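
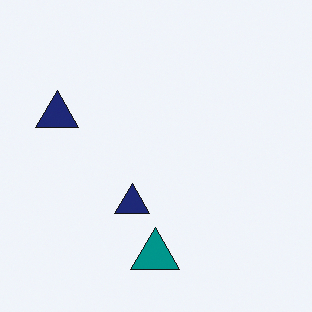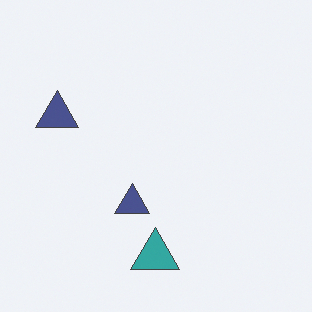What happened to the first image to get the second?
The second image is the first given slightly reduced contrast.

Tones are pushed toward mid-grey across the whole image — a global contrast change.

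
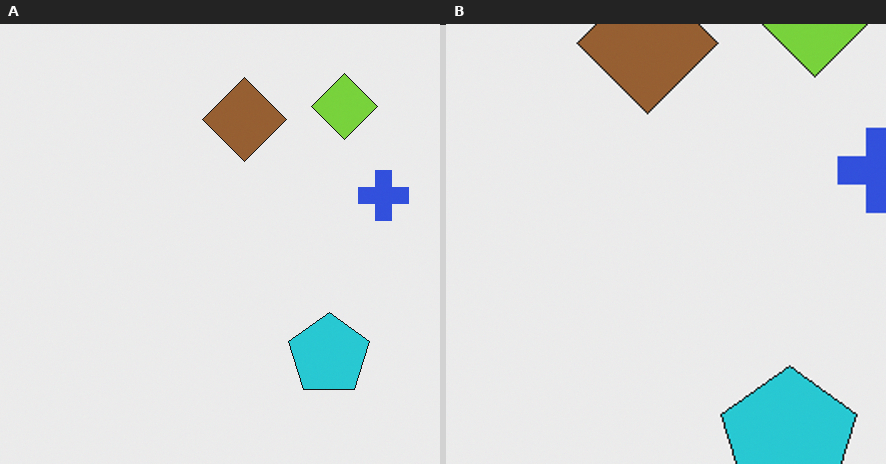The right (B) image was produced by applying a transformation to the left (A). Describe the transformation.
The image was cropped to a noticeably smaller region and rescaled.

The visible shapes are larger and the field of view is narrower; shapes near the original edges may be partly or wholly outside the frame — a crop-and-rescale.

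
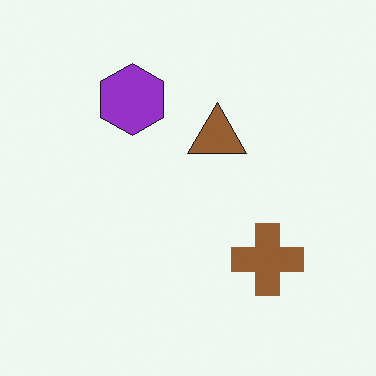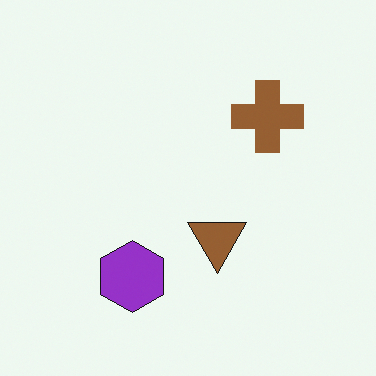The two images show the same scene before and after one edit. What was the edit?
The image was flipped vertically (top ↔ bottom).

The purple hexagon is in the top of the first image and the bottom of the second — shapes on opposite sides of the horizontal midline have swapped in a mirror flip.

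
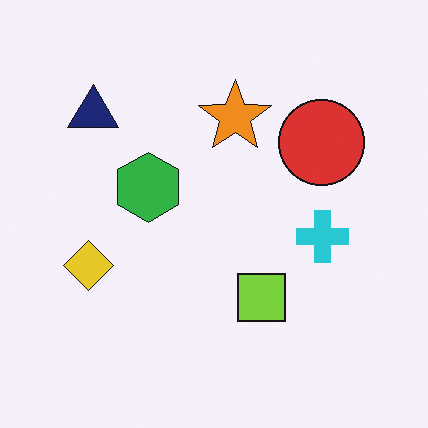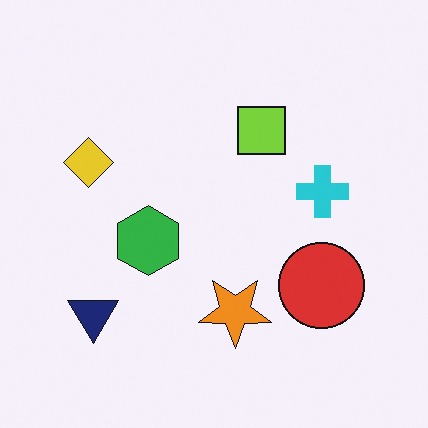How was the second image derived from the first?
The transformation is: flipped vertically (top ↔ bottom).

The navy triangle is in the top-left of the first image and the bottom-left of the second — shapes on opposite sides of the horizontal midline have swapped in a mirror flip.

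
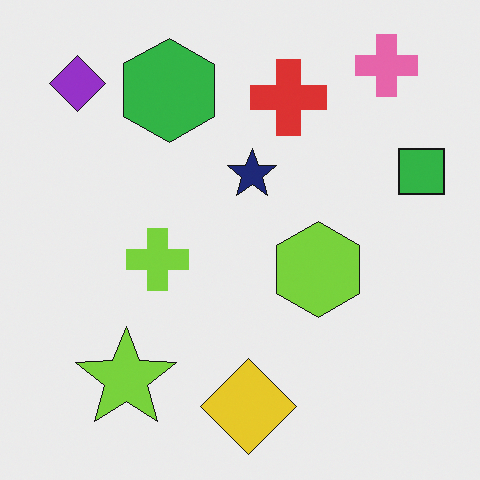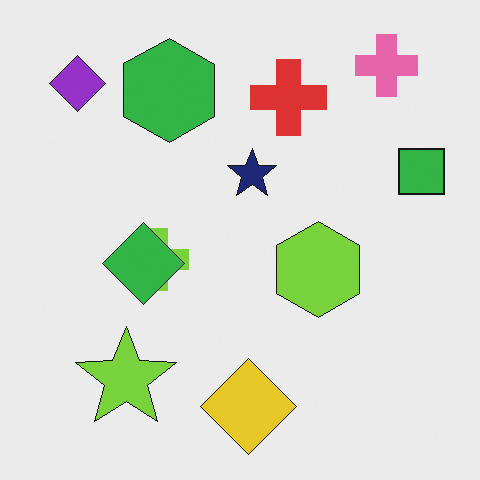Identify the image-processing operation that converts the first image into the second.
Overlaid with an additional green diamond.

A green diamond appears in the second image that is absent from the first.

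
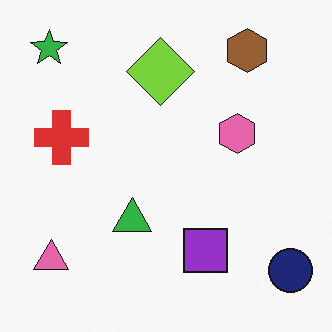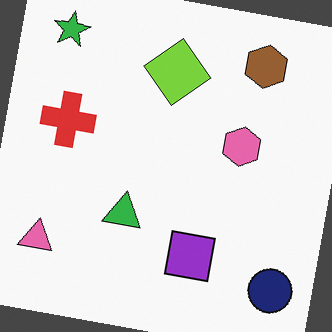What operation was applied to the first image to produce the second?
This is the original image rotated clockwise by a slight angle.

Every shape is tilted by the same angle and the image corners show triangular fill wedges — a whole-image rotation by a non-right angle.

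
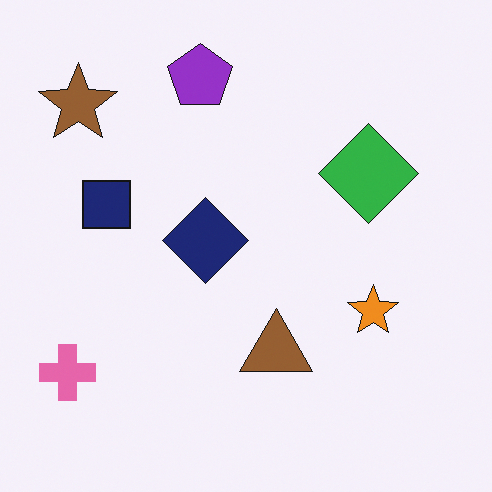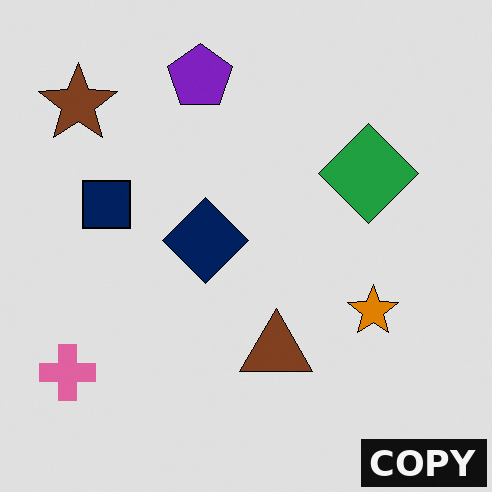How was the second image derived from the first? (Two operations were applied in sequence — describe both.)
The transformation is: moderately posterized, then watermarked with the text "COPY" in the lower-right corner.

Each flat color has snapped to a coarser quantized level — most visibly, the near-white background has dropped to a flat grey. A dark label reading "COPY" appears in the lower-right corner.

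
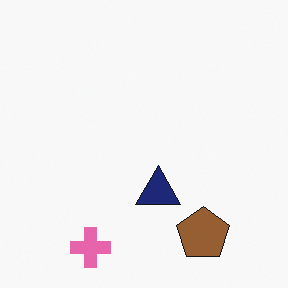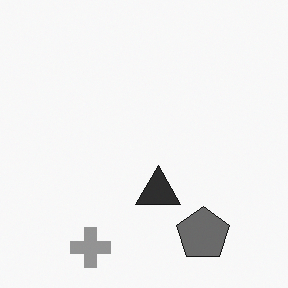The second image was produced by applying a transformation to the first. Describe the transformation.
The second image is the first converted to grayscale.

All color is removed — every shape is now a shade of grey.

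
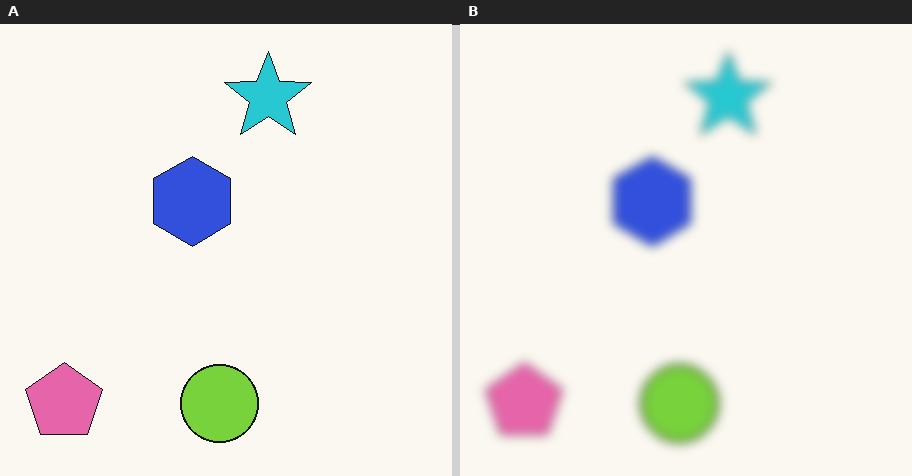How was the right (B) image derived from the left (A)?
The right (B) image is the left (A) strongly gaussian-blurred.

Shape edges and outlines are uniformly softened across the whole image.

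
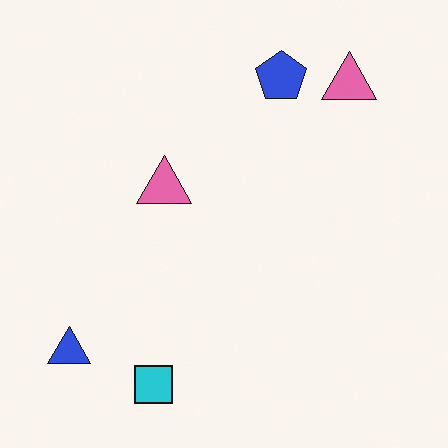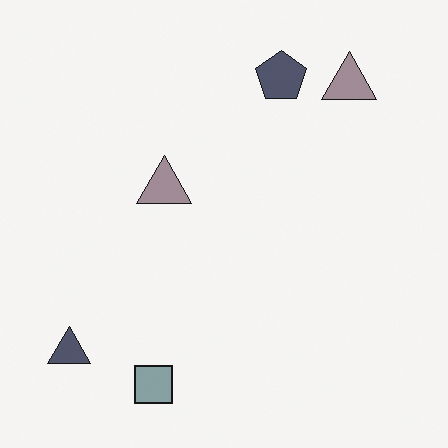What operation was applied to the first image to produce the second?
The second image is the first made much more muted (saturation change).

All colors are more muted and greyish — a global saturation change.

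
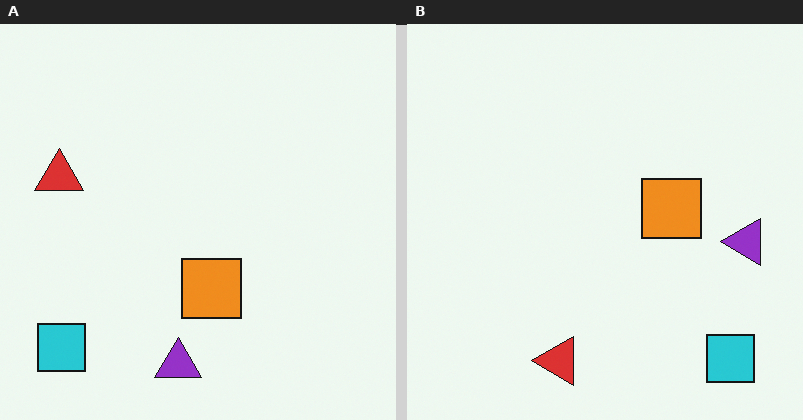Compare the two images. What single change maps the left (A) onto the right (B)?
Rotated 90° counter-clockwise.

The cyan square sits in the bottom-left of the left (A) image and the bottom-right of the right (B) — consistent with a whole-image 90° counter-clockwise rotation.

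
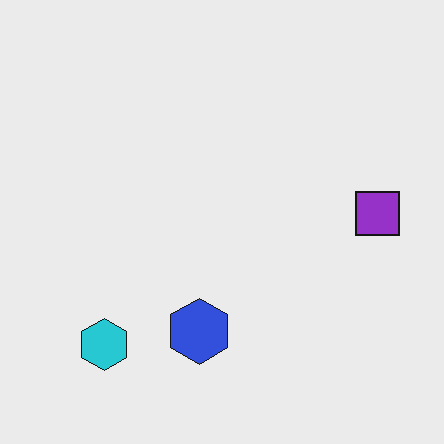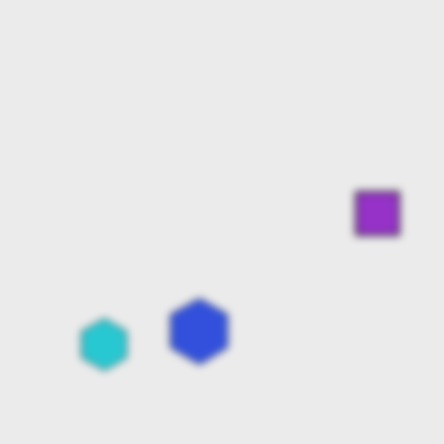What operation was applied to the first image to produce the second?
The image was moderately blurred.

Shape edges and outlines are uniformly softened across the whole image.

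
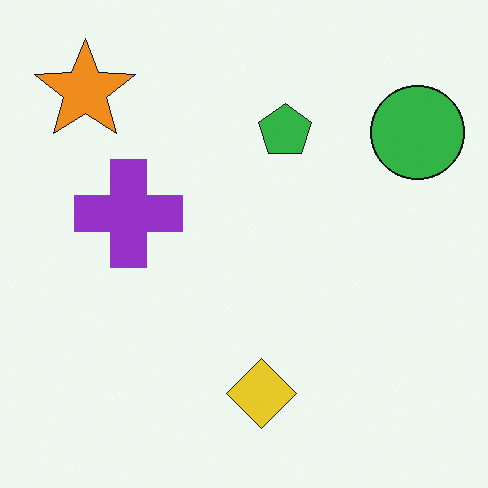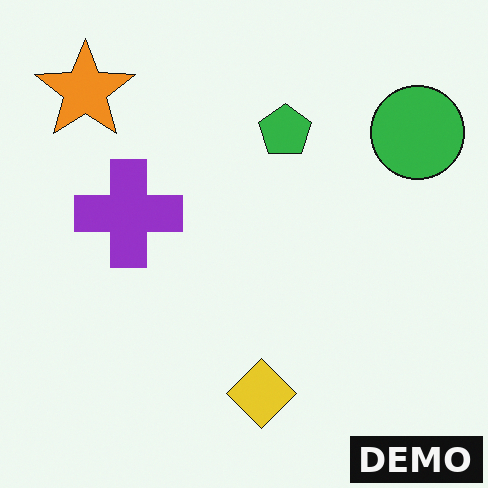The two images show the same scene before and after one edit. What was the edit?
Watermarked with the text "DEMO" in the lower-right corner.

A dark label reading "DEMO" appears in the lower-right corner.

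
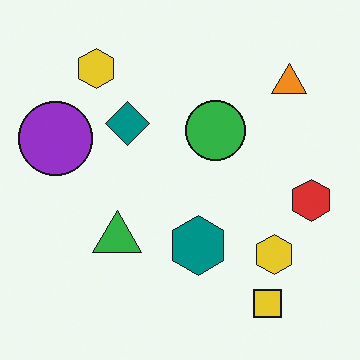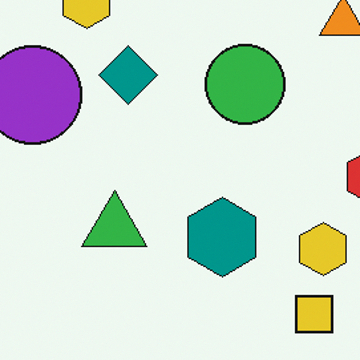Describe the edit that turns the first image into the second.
Cropped to a modestly smaller region and rescaled.

The visible shapes are larger and the field of view is narrower; shapes near the original edges may be partly or wholly outside the frame — a crop-and-rescale.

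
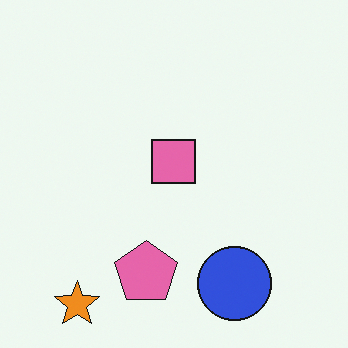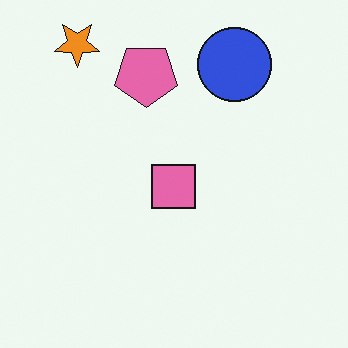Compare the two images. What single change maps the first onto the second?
This is the original image flipped vertically (top ↔ bottom).

The orange star is in the bottom-left of the first image and the top-left of the second — shapes on opposite sides of the horizontal midline have swapped in a mirror flip.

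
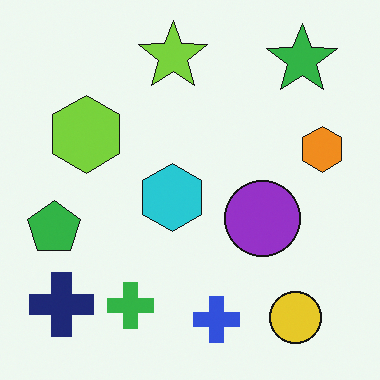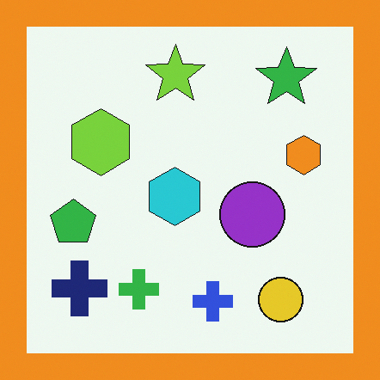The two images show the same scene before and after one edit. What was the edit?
The transformation is: framed with a orange border.

A solid orange frame runs around the edge of the second image, with the content slightly shrunk inside it.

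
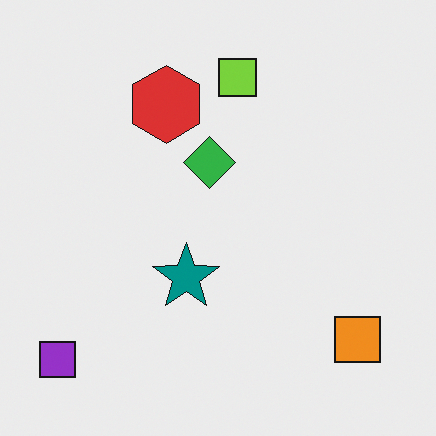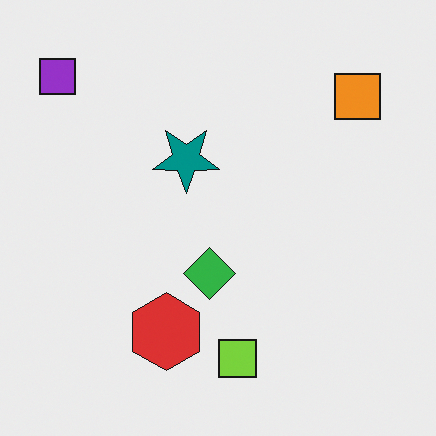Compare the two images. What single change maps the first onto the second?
Flipped vertically (top ↔ bottom).

The lime square is in the top of the first image and the bottom of the second — shapes on opposite sides of the horizontal midline have swapped in a mirror flip.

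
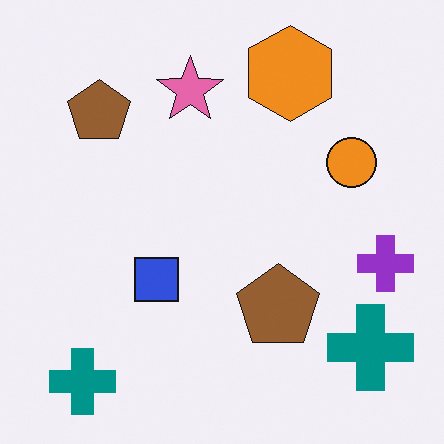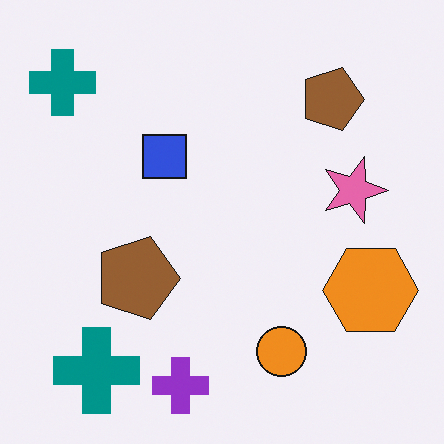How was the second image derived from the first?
This is the original image rotated 90° clockwise.

The purple cross sits in the right of the first image and the bottom of the second — consistent with a whole-image 90° clockwise rotation.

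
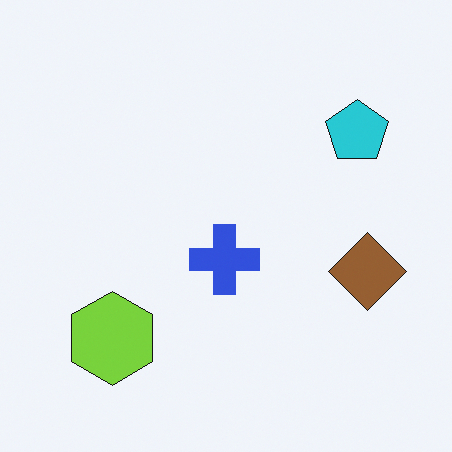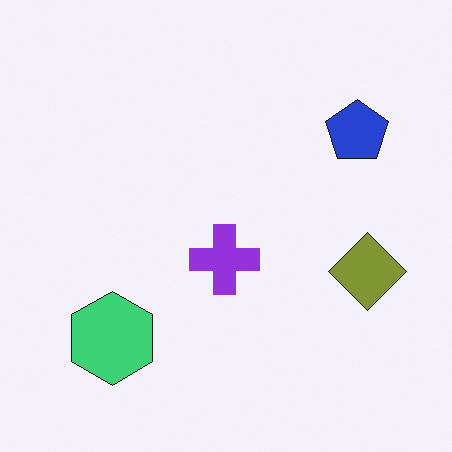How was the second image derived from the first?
The image was hue-shifted slightly.

Every shape's color has rotated by the same amount around the hue wheel — a uniform hue shift.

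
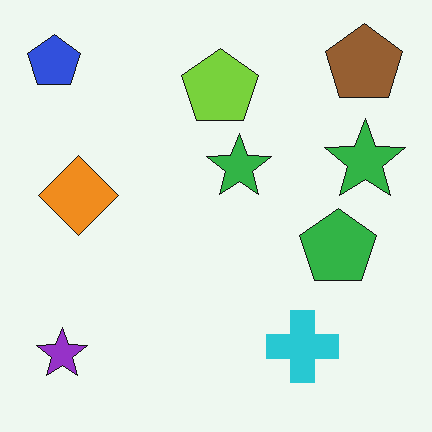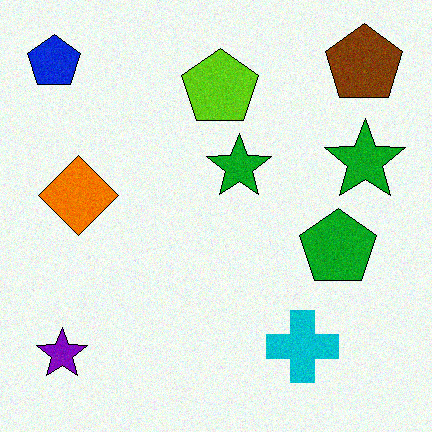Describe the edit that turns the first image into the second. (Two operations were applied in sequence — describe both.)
The second image is the first degraded with subtle gaussian noise, then given slightly increased contrast.

Random speckle covers the whole image, including the flat background. Tones are pushed away from mid-grey across the whole image — a global contrast change.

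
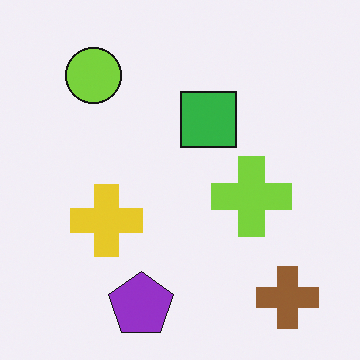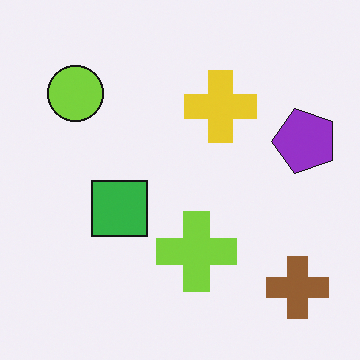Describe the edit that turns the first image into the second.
Transposed (reflected across the top-left ↔ bottom-right diagonal).

Shapes have swapped their row and column positions — what was in the top-right is now in the bottom-left — a diagonal reflection.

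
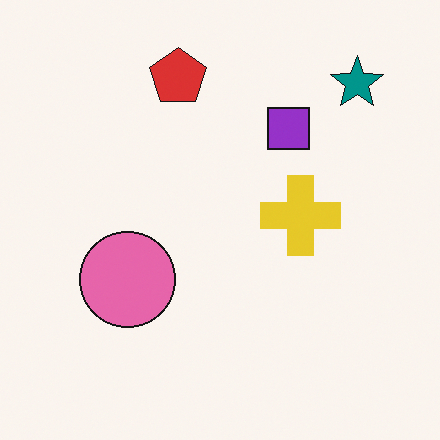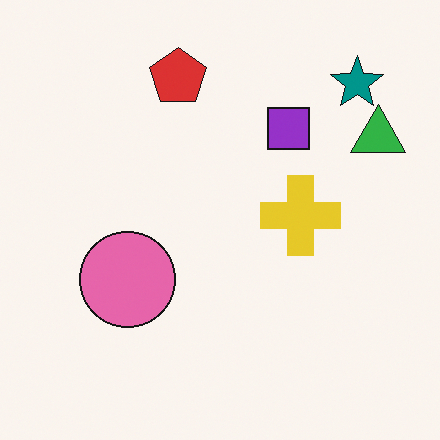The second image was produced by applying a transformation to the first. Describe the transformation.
The image was overlaid with an additional green triangle.

A green triangle appears in the second image that is absent from the first.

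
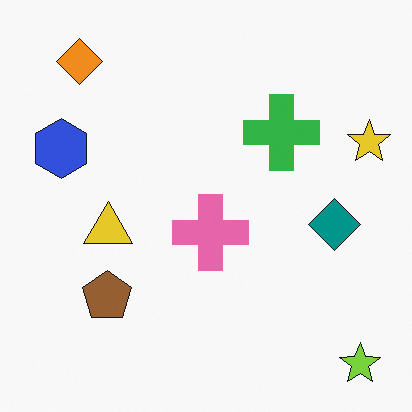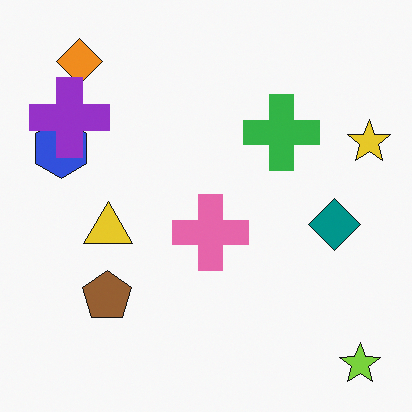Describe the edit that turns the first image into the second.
The transformation is: overlaid with an additional purple cross.

A purple cross appears in the second image that is absent from the first.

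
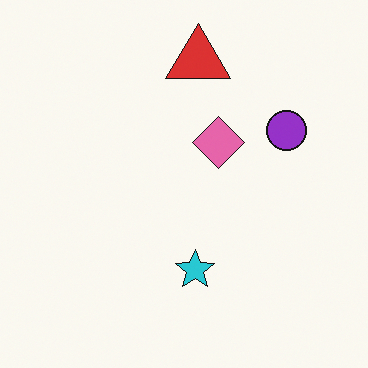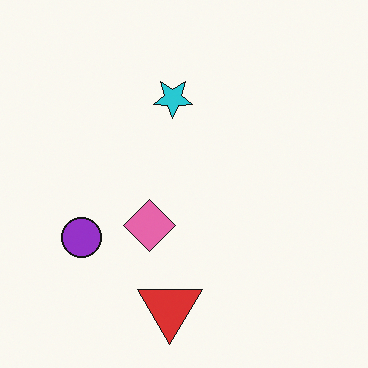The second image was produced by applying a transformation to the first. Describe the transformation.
The second image is the first rotated 180°.

The red triangle sits in the top of the first image and the bottom of the second — consistent with a whole-image 180° rotation.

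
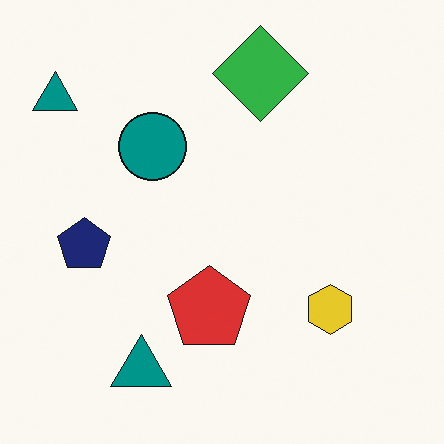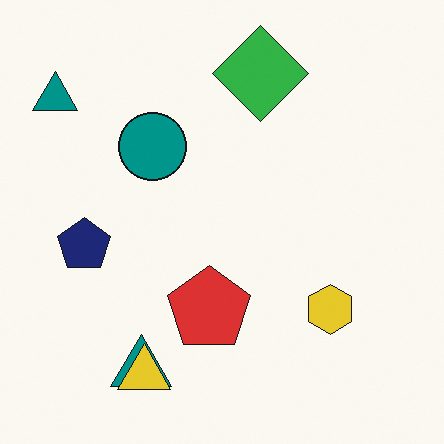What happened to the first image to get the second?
The image was overlaid with an additional yellow triangle.

A yellow triangle appears in the second image that is absent from the first.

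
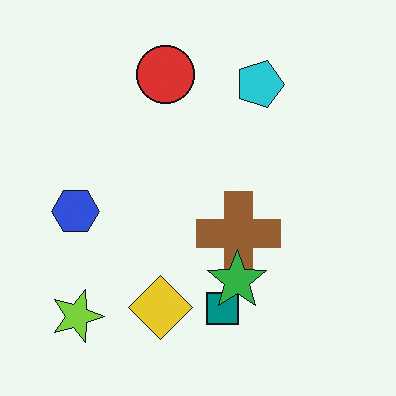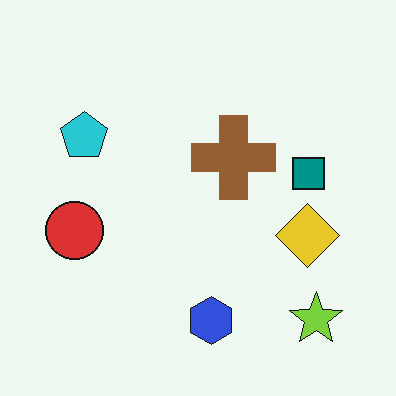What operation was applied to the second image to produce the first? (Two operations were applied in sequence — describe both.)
The transformation is: rotated 90° clockwise, then overlaid with an additional green star.

The lime star sits in the bottom-right of the second image and the bottom-left of the first — consistent with a whole-image 90° clockwise rotation. A green star appears in the first image that is absent from the second.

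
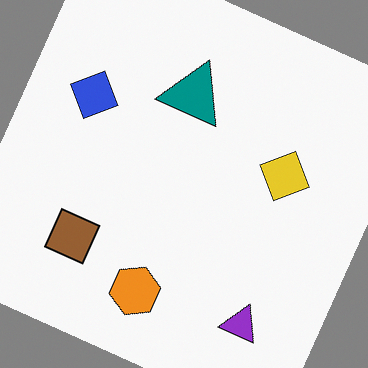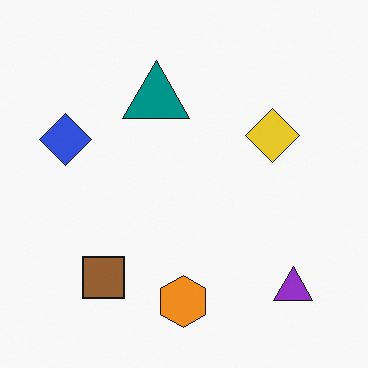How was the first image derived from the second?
This is the original image rotated clockwise by a moderate amount.

Every shape is tilted by the same angle and the image corners show triangular fill wedges — a whole-image rotation by a non-right angle.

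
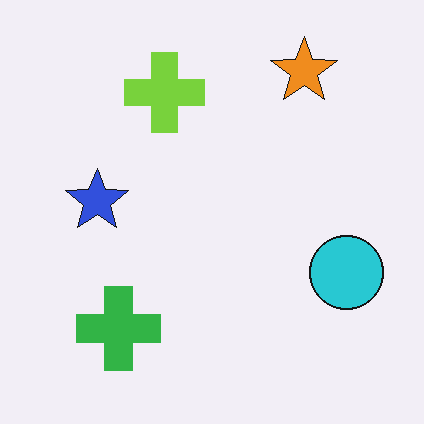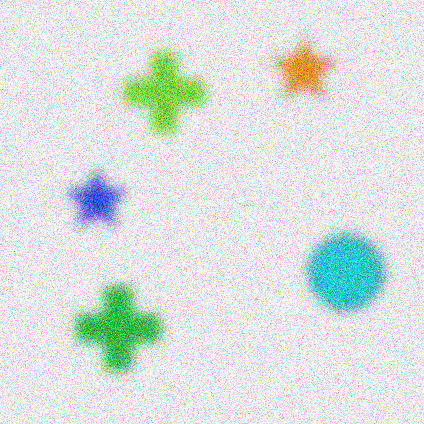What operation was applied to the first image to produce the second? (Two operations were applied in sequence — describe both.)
The image was strongly gaussian-blurred, then degraded with a thick layer of grain.

Shape edges and outlines are uniformly softened across the whole image. Random speckle covers the whole image, including the flat background.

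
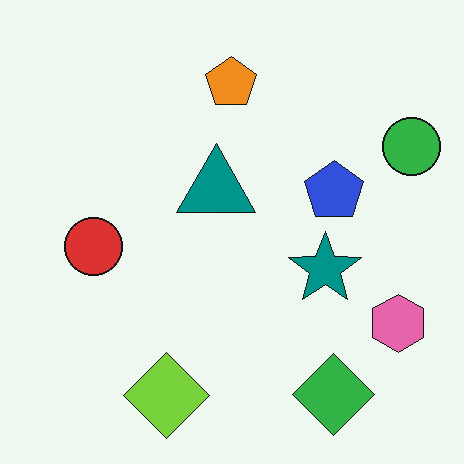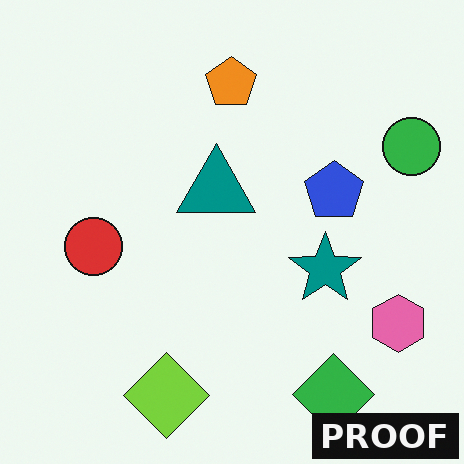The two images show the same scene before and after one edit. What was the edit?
The second image is the first watermarked with the text "PROOF" in the lower-right corner.

A dark label reading "PROOF" appears in the lower-right corner.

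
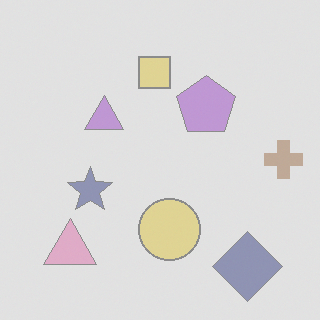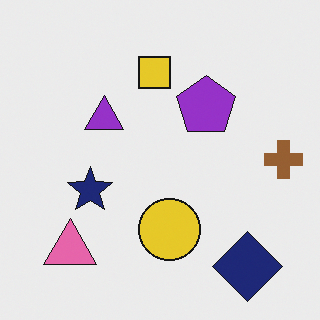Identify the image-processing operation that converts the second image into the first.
The image was given much lower contrast.

Tones are pushed toward mid-grey across the whole image — a global contrast change.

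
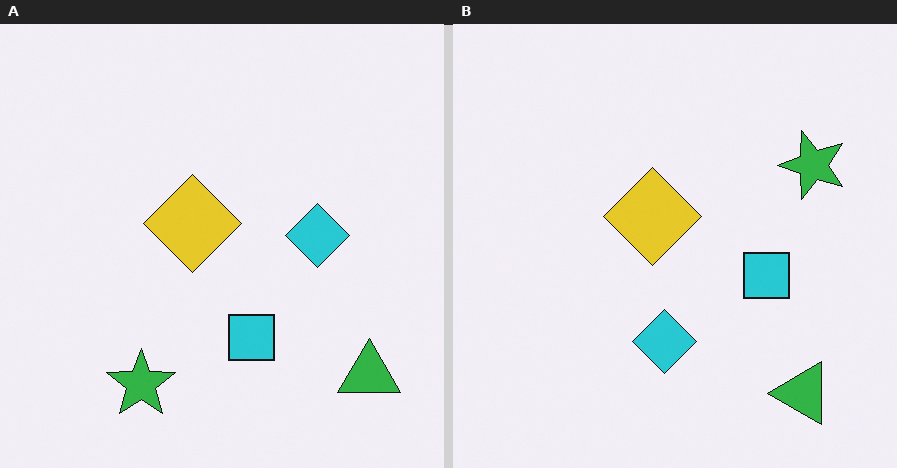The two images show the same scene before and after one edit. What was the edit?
This is the original image transposed (reflected across the top-left ↔ bottom-right diagonal).

Shapes have swapped their row and column positions — what was in the top-right is now in the bottom-left — a diagonal reflection.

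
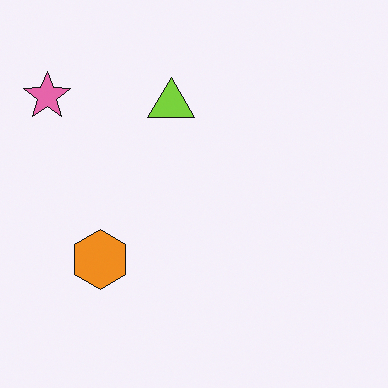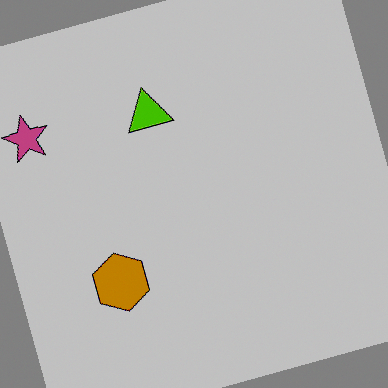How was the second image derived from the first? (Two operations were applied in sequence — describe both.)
The second image is the first rotated counter-clockwise by a moderate amount, then heavily posterized to just a handful of flat colors.

Every shape is tilted by the same angle and the image corners show triangular fill wedges — a whole-image rotation by a non-right angle. Each flat color has snapped to a coarser quantized level — most visibly, the near-white background has dropped to a flat grey.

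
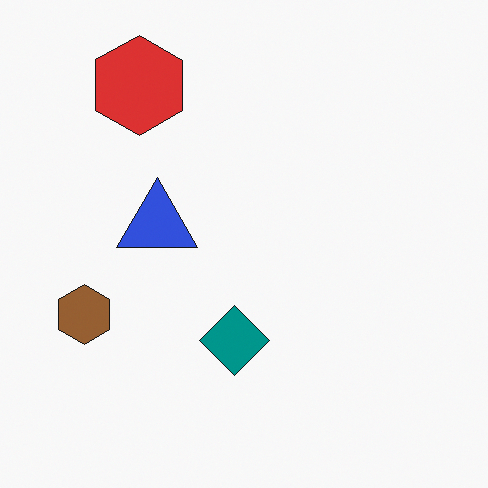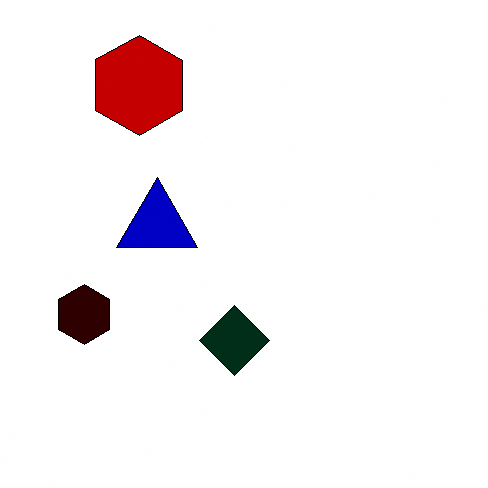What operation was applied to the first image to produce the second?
This is the original image given much higher contrast.

Tones are pushed away from mid-grey across the whole image — a global contrast change.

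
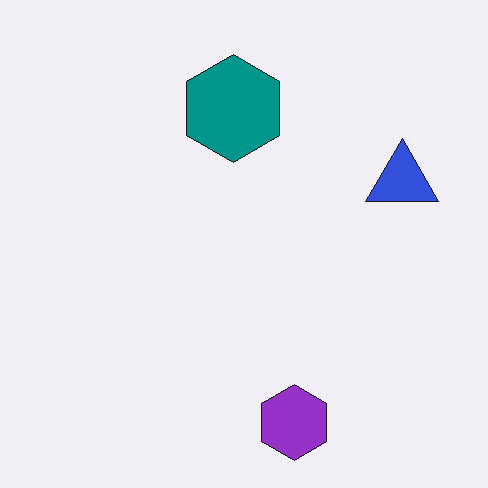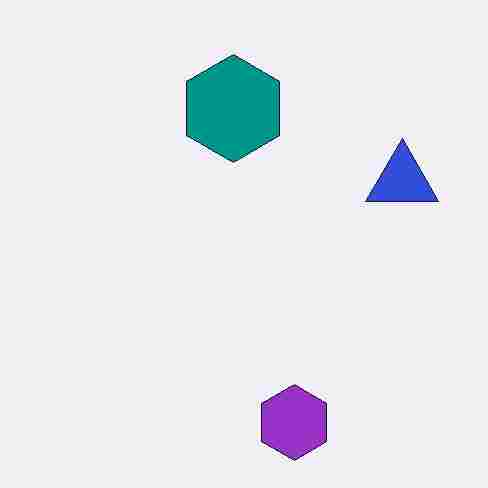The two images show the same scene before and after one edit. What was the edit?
This is the original image heavily JPEG-compressed with obvious blocking artifacts.

Blocky 8×8 compression artifacts appear around shape edges and the flat background shows ringing — characteristic JPEG degradation.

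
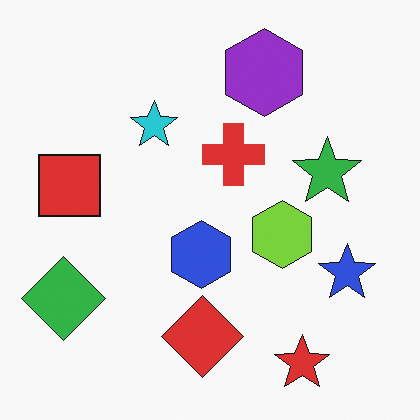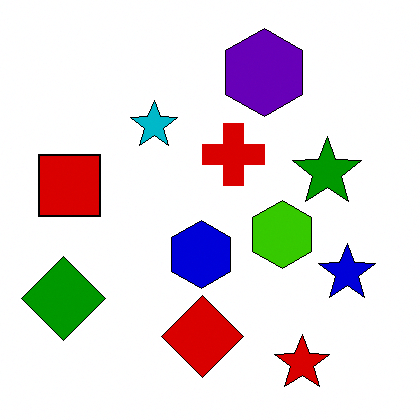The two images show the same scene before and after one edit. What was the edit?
The image was given much higher contrast.

Tones are pushed away from mid-grey across the whole image — a global contrast change.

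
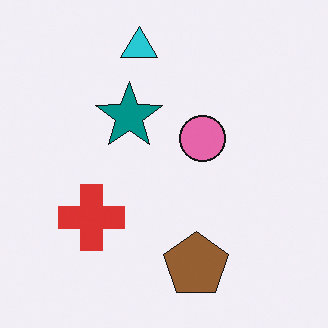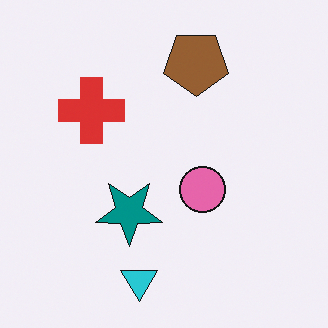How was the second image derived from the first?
This is the original image flipped vertically (top ↔ bottom).

The cyan triangle is in the top of the first image and the bottom of the second — shapes on opposite sides of the horizontal midline have swapped in a mirror flip.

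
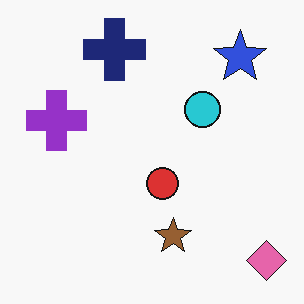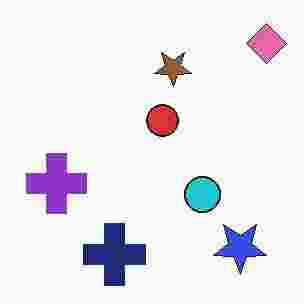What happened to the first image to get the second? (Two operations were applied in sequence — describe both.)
Flipped vertically (top ↔ bottom), then degraded with heavy JPEG compression.

The pink diamond is in the bottom-right of the first image and the top-right of the second — shapes on opposite sides of the horizontal midline have swapped in a mirror flip. Blocky 8×8 compression artifacts appear around shape edges and the flat background shows ringing — characteristic JPEG degradation.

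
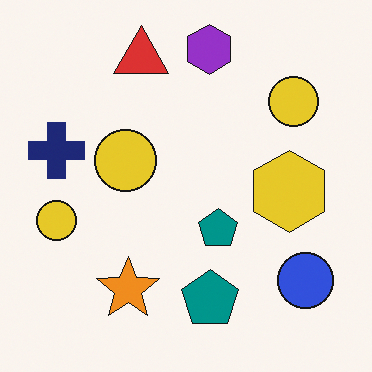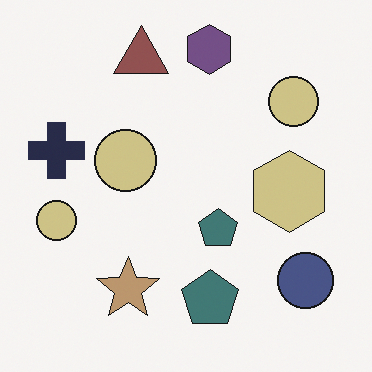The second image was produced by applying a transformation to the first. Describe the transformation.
It was heavily desaturated.

All colors are more muted and greyish — a global saturation change.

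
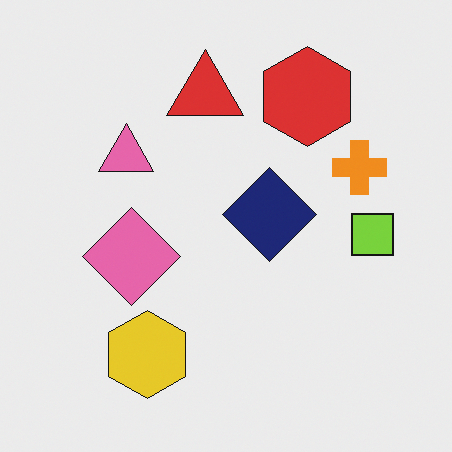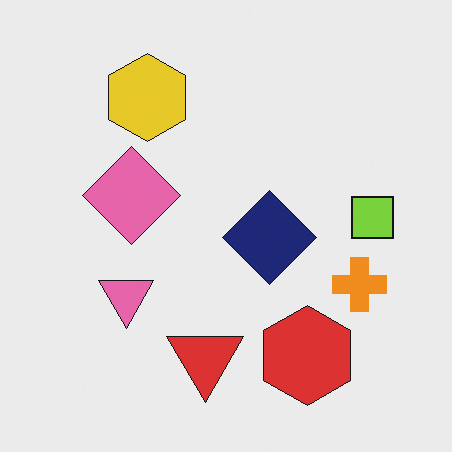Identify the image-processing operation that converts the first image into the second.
The second image is the first flipped vertically (top ↔ bottom).

The red triangle is in the top of the first image and the bottom of the second — shapes on opposite sides of the horizontal midline have swapped in a mirror flip.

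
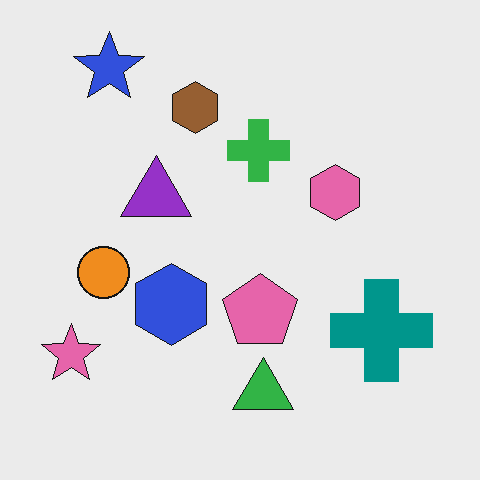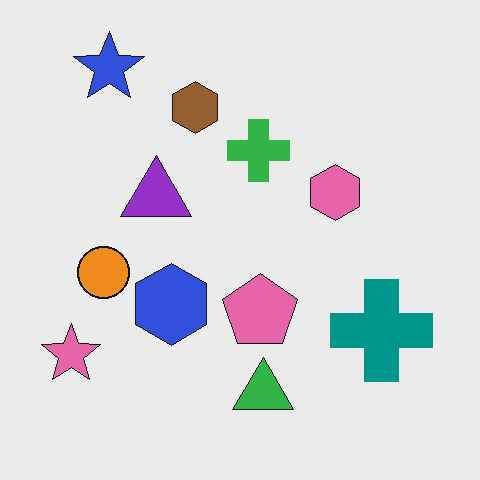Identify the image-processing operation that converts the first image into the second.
The image was given moderate JPEG compression.

Blocky 8×8 compression artifacts appear around shape edges and the flat background shows ringing — characteristic JPEG degradation.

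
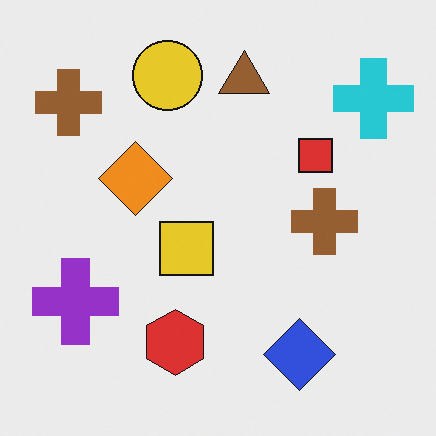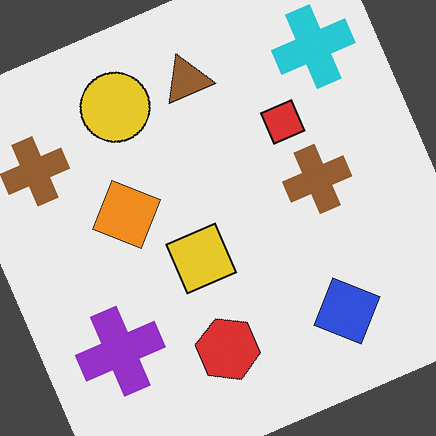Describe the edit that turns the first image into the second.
It was rotated counter-clockwise by a clearly visible amount.

Every shape is tilted by the same angle and the image corners show triangular fill wedges — a whole-image rotation by a non-right angle.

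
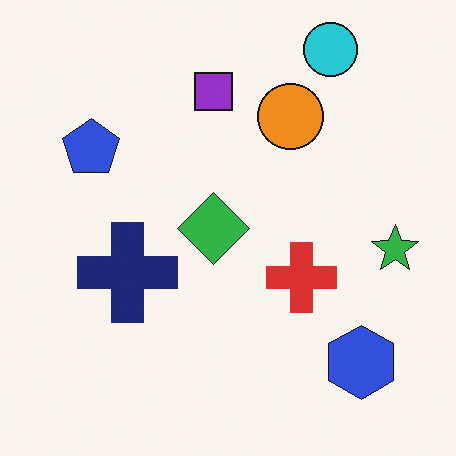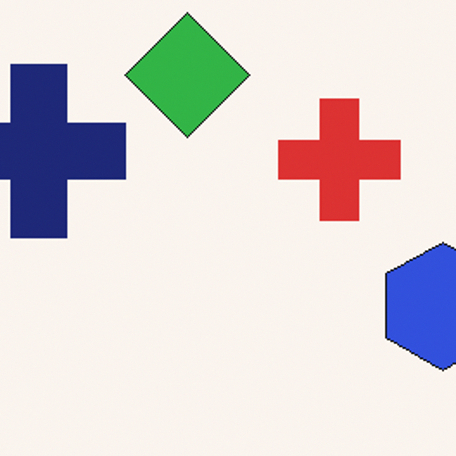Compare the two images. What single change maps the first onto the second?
The second image is the first cropped to a noticeably smaller region and rescaled.

The visible shapes are larger and the field of view is narrower; shapes near the original edges may be partly or wholly outside the frame — a crop-and-rescale.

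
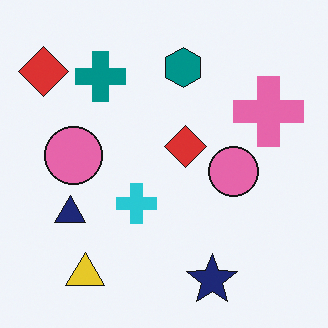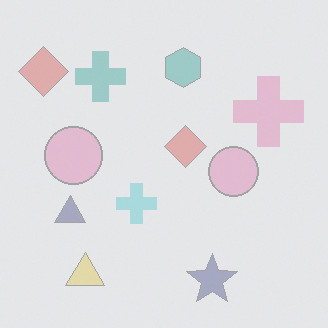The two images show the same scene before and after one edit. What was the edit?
The transformation is: given much lower contrast.

Tones are pushed toward mid-grey across the whole image — a global contrast change.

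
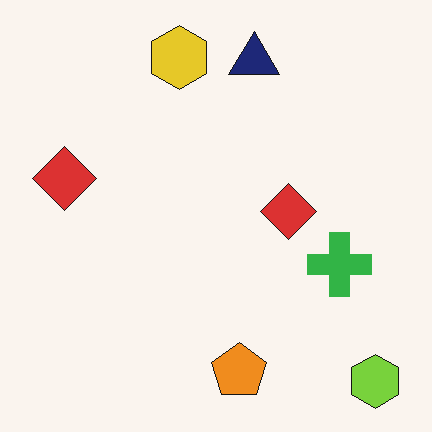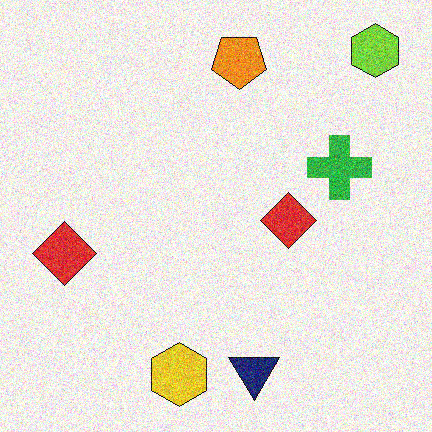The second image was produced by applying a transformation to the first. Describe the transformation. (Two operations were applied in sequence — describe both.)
The second image is the first degraded with a thick layer of grain, then flipped vertically (top ↔ bottom).

Random speckle covers the whole image, including the flat background. The lime hexagon is in the bottom-right of the first image and the top-right of the second — shapes on opposite sides of the horizontal midline have swapped in a mirror flip.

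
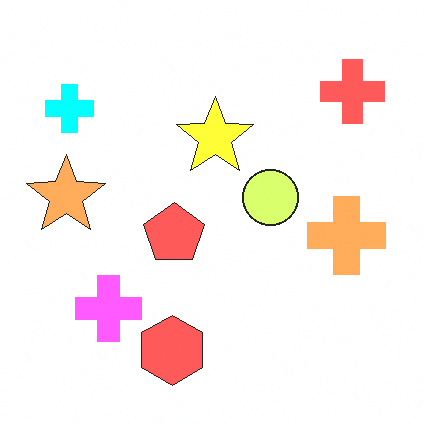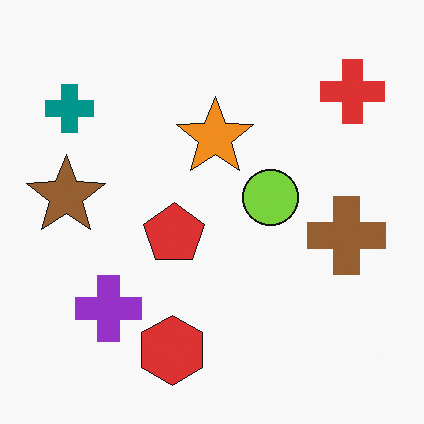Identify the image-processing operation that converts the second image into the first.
The first image is the second substantially brightened.

Every pixel — background and shapes alike — is uniformly brightened.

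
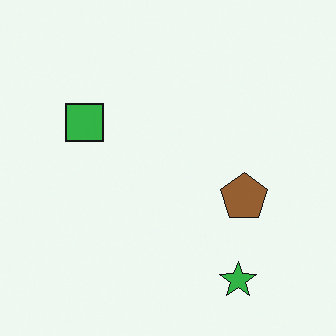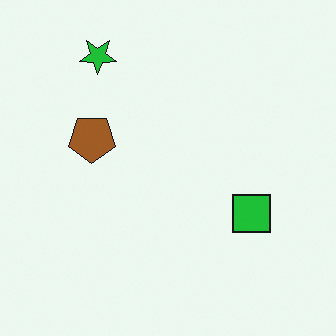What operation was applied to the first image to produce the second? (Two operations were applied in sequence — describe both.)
The transformation is: slightly oversaturated, then rotated 180°.

All colors are more vivid — a global saturation change. The green star sits in the bottom-right of the first image and the top-left of the second — consistent with a whole-image 180° rotation.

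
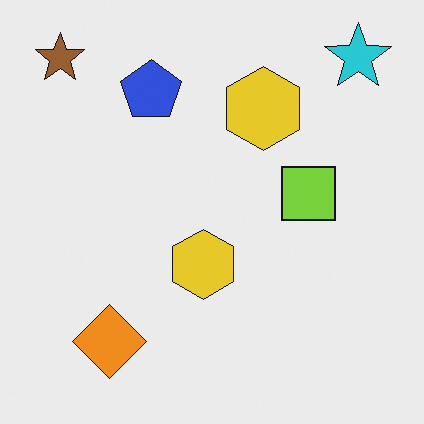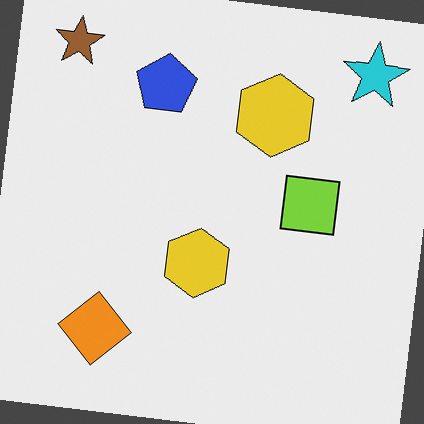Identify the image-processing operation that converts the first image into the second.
This is the original image rotated clockwise by a slight angle.

Every shape is tilted by the same angle and the image corners show triangular fill wedges — a whole-image rotation by a non-right angle.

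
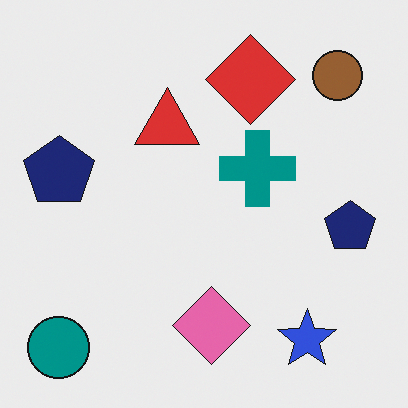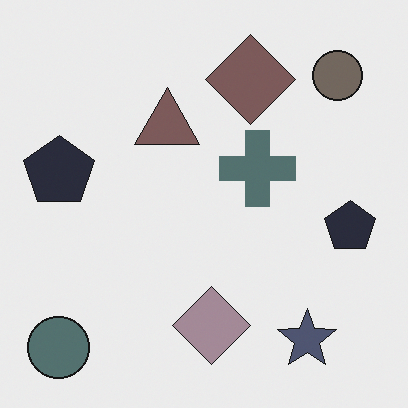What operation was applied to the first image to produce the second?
This is the original image made much more muted (saturation change).

All colors are more muted and greyish — a global saturation change.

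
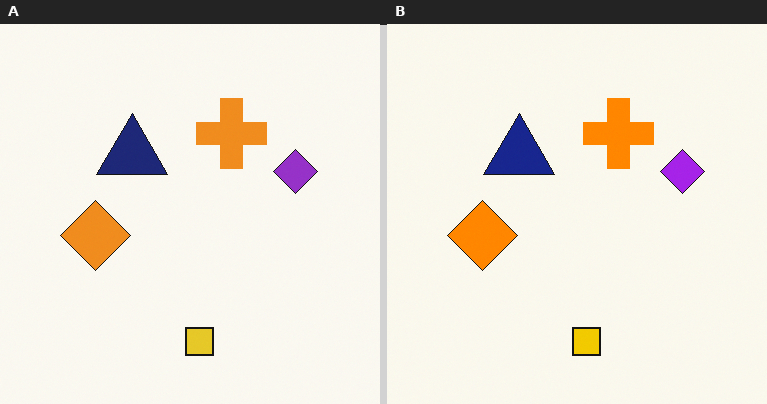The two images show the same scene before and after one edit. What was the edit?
The image was slightly oversaturated.

All colors are more vivid — a global saturation change.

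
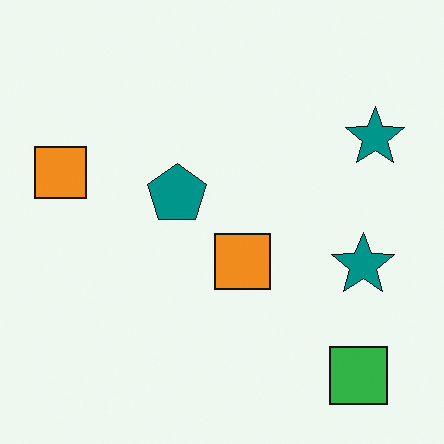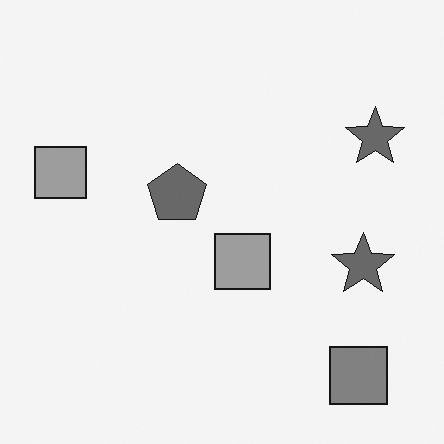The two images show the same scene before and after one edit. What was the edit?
The second image is the first converted to grayscale.

All color is removed — every shape is now a shade of grey.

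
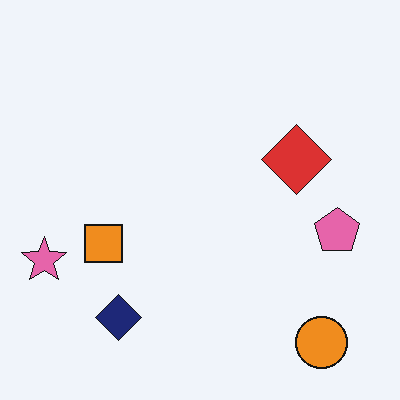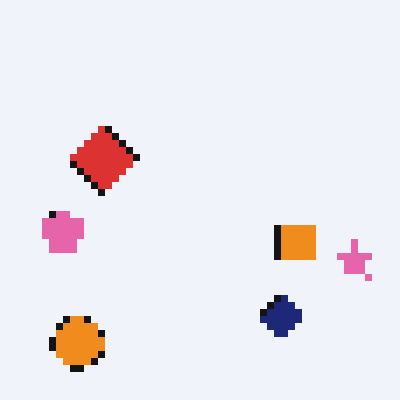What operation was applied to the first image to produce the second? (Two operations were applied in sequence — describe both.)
The second image is the first flipped horizontally (left ↔ right), then pixelated into visible square blocks.

The pink star is in the left of the first image and the right of the second — shapes on opposite sides of the vertical midline have swapped in a mirror flip. Shapes are reduced to large square blocks; fine edges and outlines are lost — a downscale-then-upscale (mosaic) effect.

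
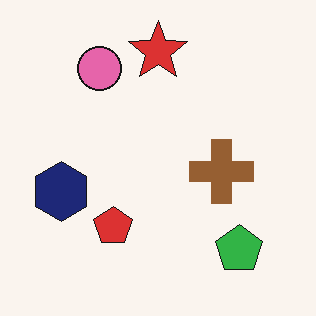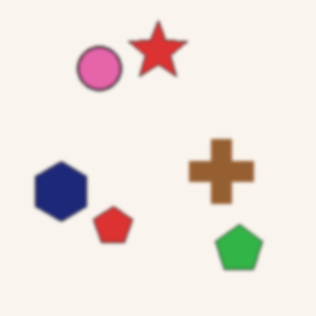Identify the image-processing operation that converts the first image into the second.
The transformation is: lightly blurred.

Shape edges and outlines are uniformly softened across the whole image.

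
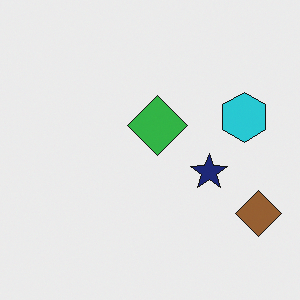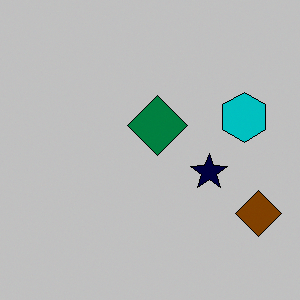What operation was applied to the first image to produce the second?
This is the original image aggressively posterized.

Each flat color has snapped to a coarser quantized level — most visibly, the near-white background has dropped to a flat grey.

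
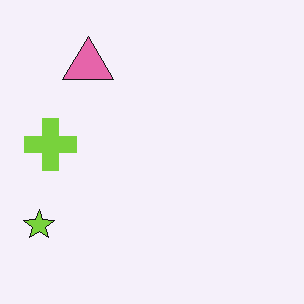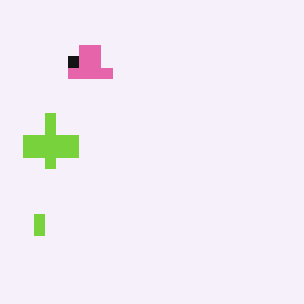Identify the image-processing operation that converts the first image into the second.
The second image is the first heavily pixelated into large blocks.

Shapes are reduced to large square blocks; fine edges and outlines are lost — a downscale-then-upscale (mosaic) effect.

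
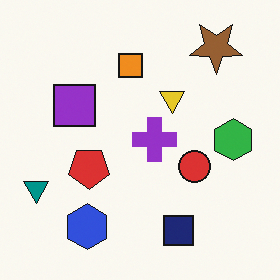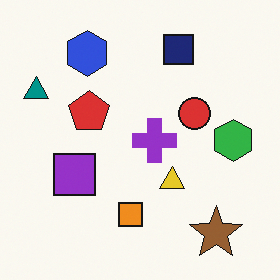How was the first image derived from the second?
The transformation is: flipped vertically (top ↔ bottom).

The brown star is in the bottom-right of the second image and the top-right of the first — shapes on opposite sides of the horizontal midline have swapped in a mirror flip.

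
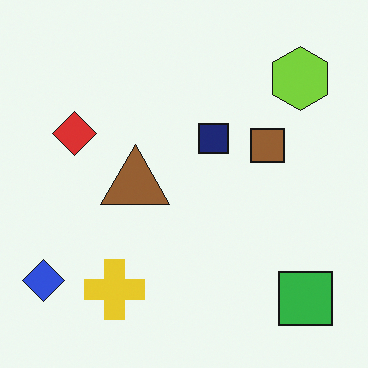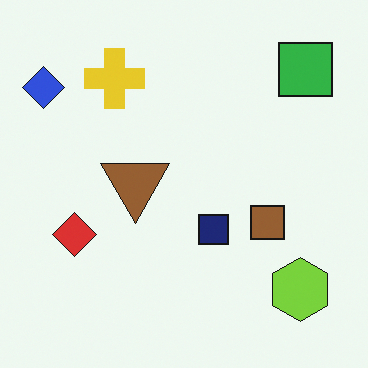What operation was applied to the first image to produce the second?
The second image is the first flipped vertically (top ↔ bottom).

The green square is in the bottom-right of the first image and the top-right of the second — shapes on opposite sides of the horizontal midline have swapped in a mirror flip.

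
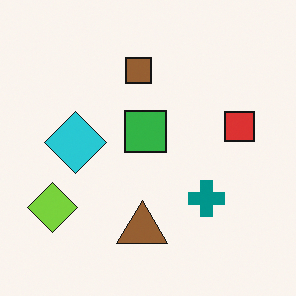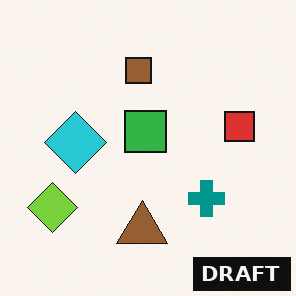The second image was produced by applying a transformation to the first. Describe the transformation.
It was watermarked with the text "DRAFT" in the lower-right corner.

A dark label reading "DRAFT" appears in the lower-right corner.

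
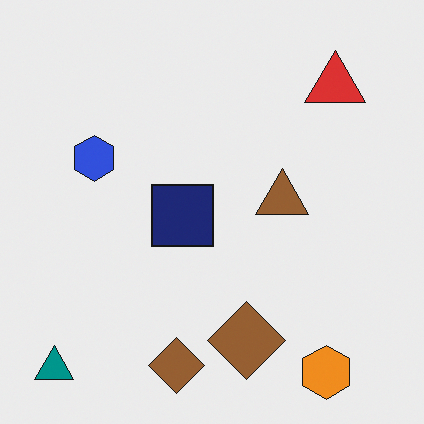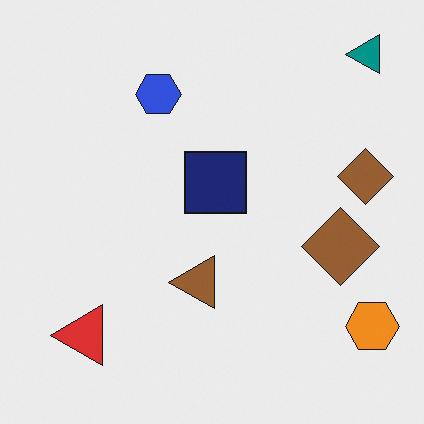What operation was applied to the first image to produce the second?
It was transposed (reflected across the top-left ↔ bottom-right diagonal).

Shapes have swapped their row and column positions — what was in the top-right is now in the bottom-left — a diagonal reflection.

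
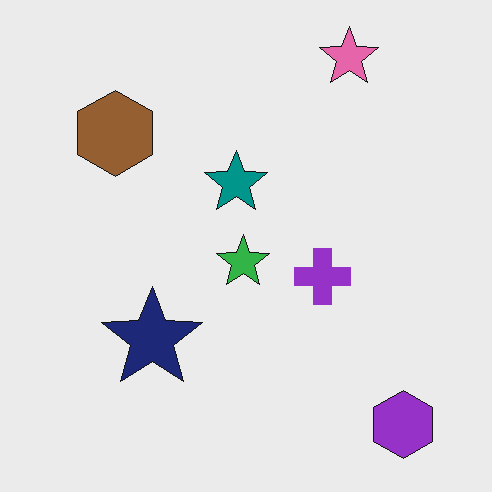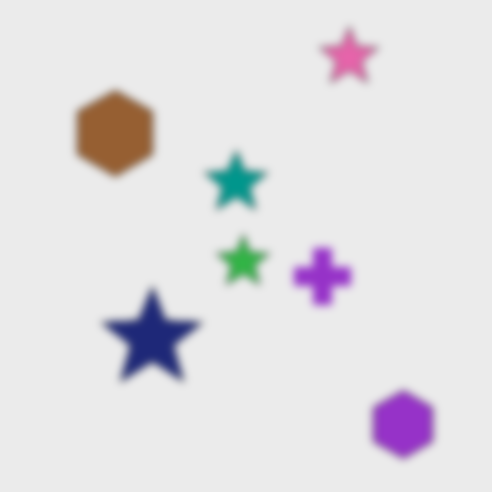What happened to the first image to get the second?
The second image is the first noticeably gaussian-blurred.

Shape edges and outlines are uniformly softened across the whole image.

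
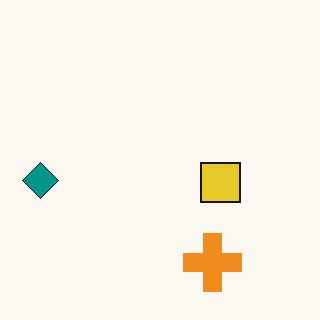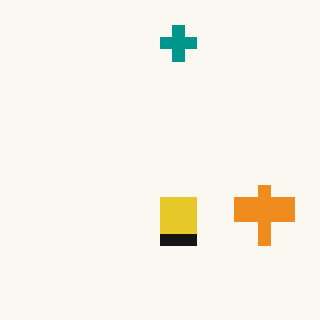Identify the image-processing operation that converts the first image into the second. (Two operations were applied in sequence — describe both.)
The image was transposed (reflected across the top-left ↔ bottom-right diagonal), then coarsely pixelated.

Shapes have swapped their row and column positions — what was in the top-right is now in the bottom-left — a diagonal reflection. Shapes are reduced to large square blocks; fine edges and outlines are lost — a downscale-then-upscale (mosaic) effect.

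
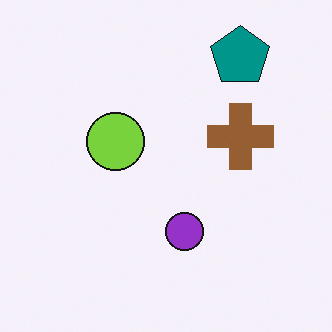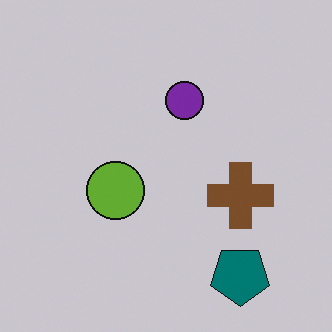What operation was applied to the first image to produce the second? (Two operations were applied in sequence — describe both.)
The second image is the first flipped vertically (top ↔ bottom), then slightly darkened.

The teal pentagon is in the top-right of the first image and the bottom-right of the second — shapes on opposite sides of the horizontal midline have swapped in a mirror flip. Every pixel — background and shapes alike — is uniformly darkened.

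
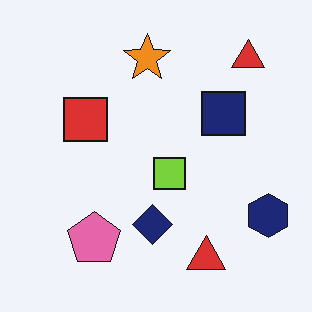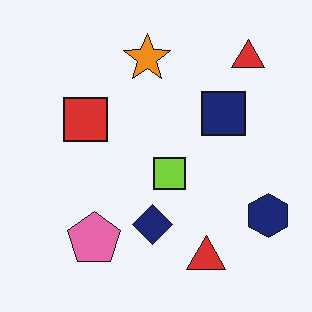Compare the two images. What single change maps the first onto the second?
This is the original image given moderate JPEG compression.

Blocky 8×8 compression artifacts appear around shape edges and the flat background shows ringing — characteristic JPEG degradation.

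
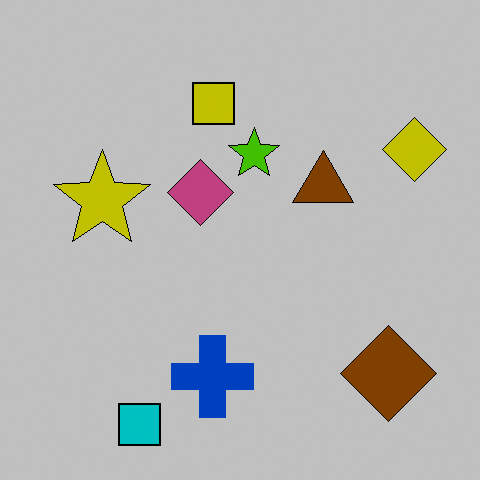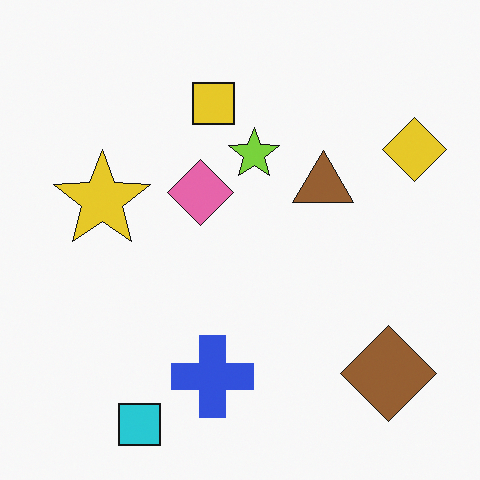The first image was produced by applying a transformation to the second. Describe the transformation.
The first image is the second aggressively posterized.

Each flat color has snapped to a coarser quantized level — most visibly, the near-white background has dropped to a flat grey.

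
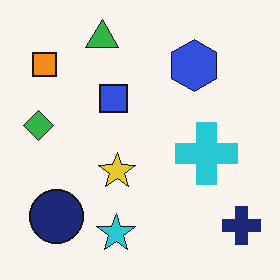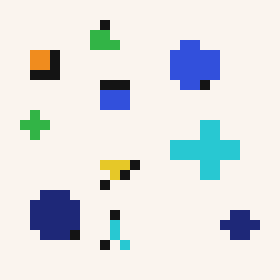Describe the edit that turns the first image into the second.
The image was heavily pixelated into large blocks.

Shapes are reduced to large square blocks; fine edges and outlines are lost — a downscale-then-upscale (mosaic) effect.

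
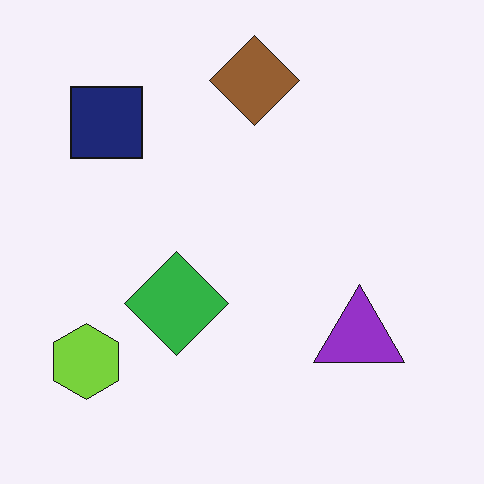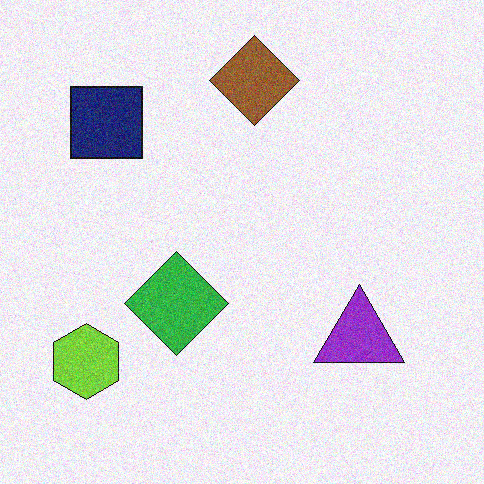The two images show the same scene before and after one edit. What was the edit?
The image was degraded with moderate additive noise.

Random speckle covers the whole image, including the flat background.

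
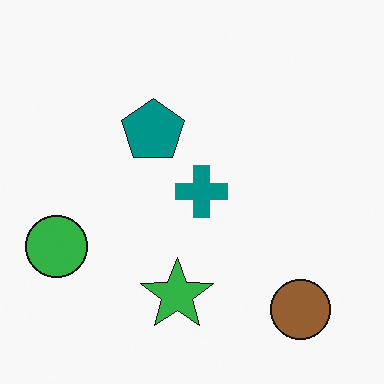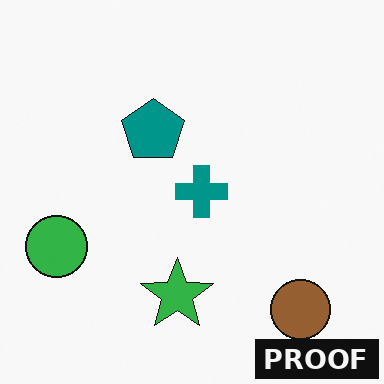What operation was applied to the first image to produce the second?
The image was watermarked with the text "PROOF" in the lower-right corner.

A dark label reading "PROOF" appears in the lower-right corner.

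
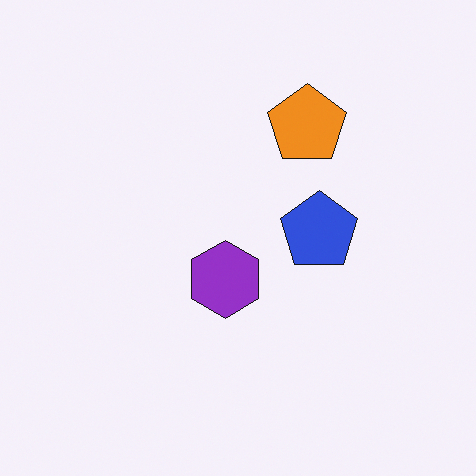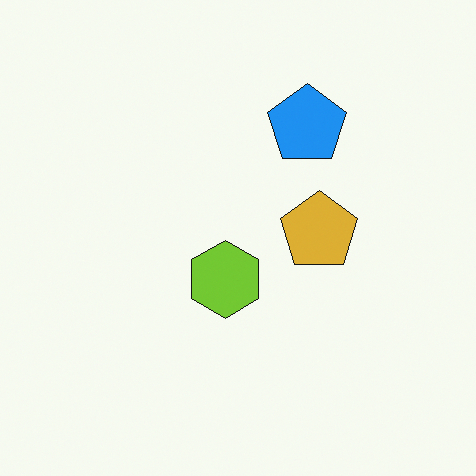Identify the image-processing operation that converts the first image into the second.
The transformation is: hue-shifted through roughly half the color wheel.

Every shape's color has rotated by the same amount around the hue wheel — a uniform hue shift.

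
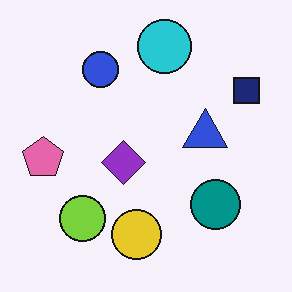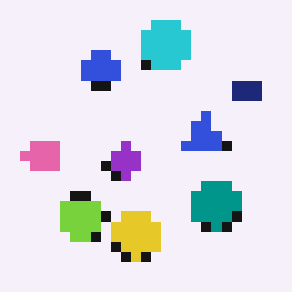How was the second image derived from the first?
The second image is the first coarsely pixelated.

Shapes are reduced to large square blocks; fine edges and outlines are lost — a downscale-then-upscale (mosaic) effect.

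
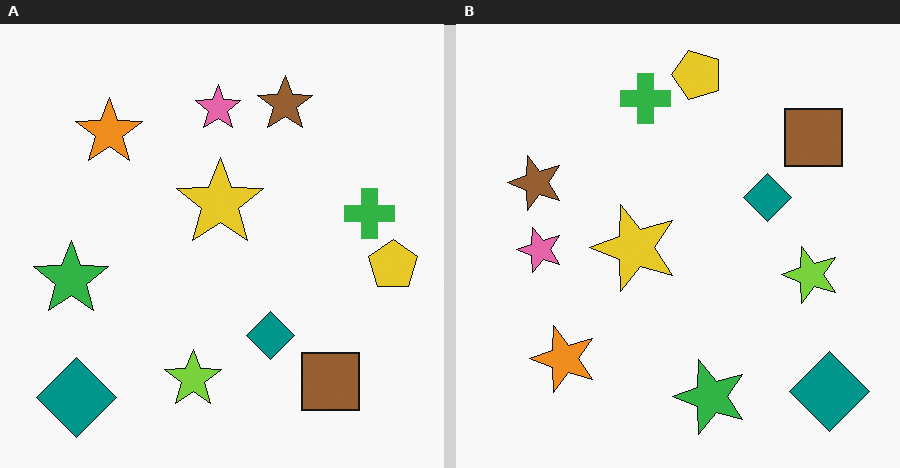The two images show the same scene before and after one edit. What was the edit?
This is the original image rotated 90° counter-clockwise.

The brown square sits in the bottom-right of the left (A) image and the top-right of the right (B) — consistent with a whole-image 90° counter-clockwise rotation.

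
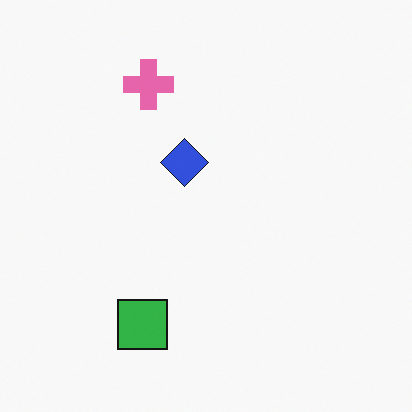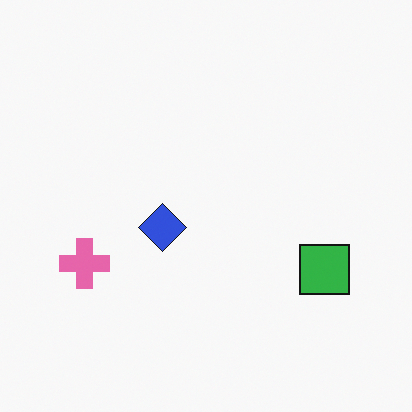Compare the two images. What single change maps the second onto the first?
The first image is the second rotated 90° clockwise.

The pink cross sits in the left of the second image and the top of the first — consistent with a whole-image 90° clockwise rotation.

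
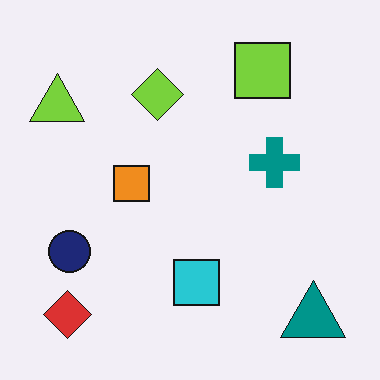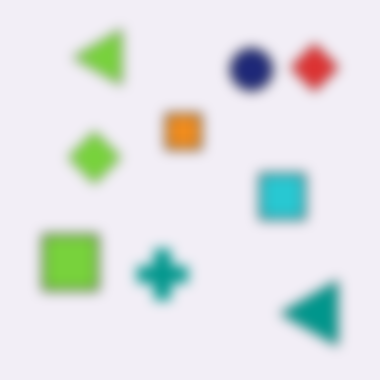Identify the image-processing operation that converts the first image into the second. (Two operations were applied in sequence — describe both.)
The second image is the first heavily blurred, then transposed (reflected across the top-left ↔ bottom-right diagonal).

Shape edges and outlines are uniformly softened across the whole image. Shapes have swapped their row and column positions — what was in the top-right is now in the bottom-left — a diagonal reflection.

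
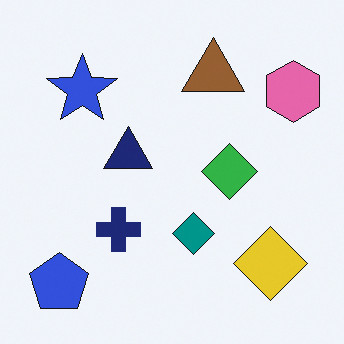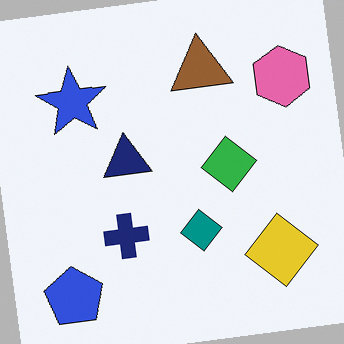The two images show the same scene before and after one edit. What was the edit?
This is the original image rotated counter-clockwise by a few degrees.

Every shape is tilted by the same angle and the image corners show triangular fill wedges — a whole-image rotation by a non-right angle.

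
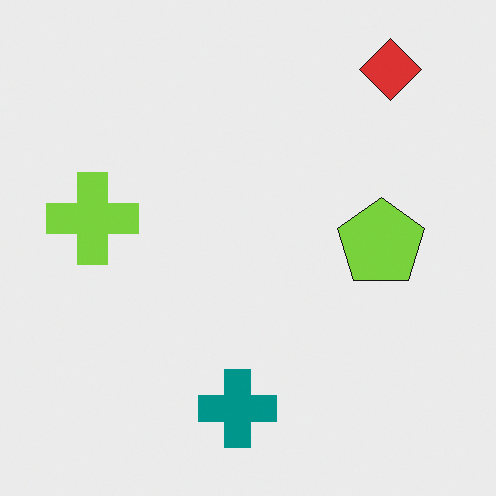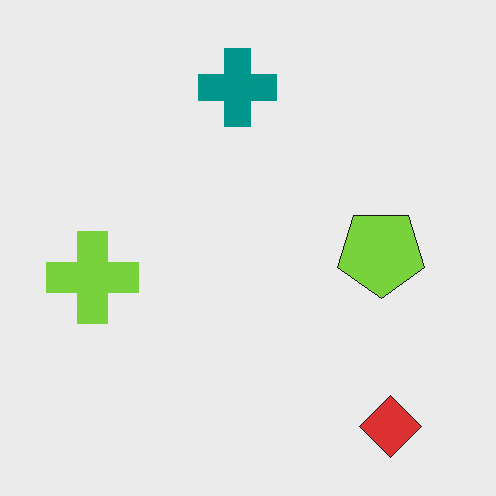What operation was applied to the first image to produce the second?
The image was flipped vertically (top ↔ bottom).

The red diamond is in the top-right of the first image and the bottom-right of the second — shapes on opposite sides of the horizontal midline have swapped in a mirror flip.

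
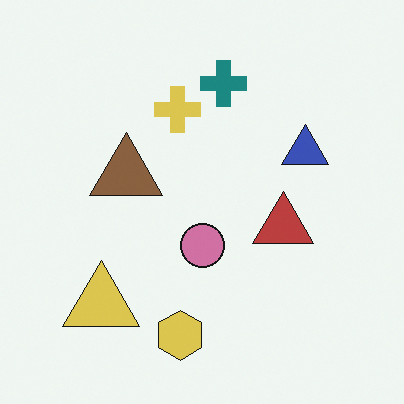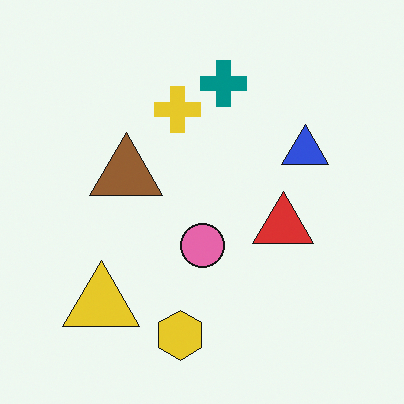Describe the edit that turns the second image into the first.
Slightly desaturated.

All colors are more muted and greyish — a global saturation change.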